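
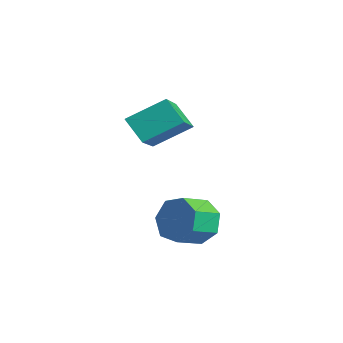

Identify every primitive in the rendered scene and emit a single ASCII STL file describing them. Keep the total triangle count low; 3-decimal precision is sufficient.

solid 
facet normal -0.319 0.878 -0.358
outer loop
vertex 1.484 -2.247 -0.981
vertex 0.906 -2.082 -0.06
vertex 1.944 -1.793 -0.278
endloop
endfacet
facet normal 0.816 0.063 -0.575
outer loop
vertex 1.484 -2.247 -0.981
vertex 1.944 -1.793 -0.278
vertex 1.913 -3.423 -0.501
endloop
endfacet
facet normal 0.816 0.063 -0.575
outer loop
vertex 1.913 -3.423 -0.501
vertex 1.944 -1.793 -0.278
vertex 2.373 -2.969 0.201
endloop
endfacet
facet normal 0.320 -0.877 0.358
outer loop
vertex 1.913 -3.423 -0.501
vertex 2.373 -2.969 0.201
vertex 1.334 -3.258 0.42
endloop
endfacet
facet normal -0.319 0.877 -0.358
outer loop
vertex 1.944 -1.793 -0.278
vertex 0.906 -2.082 -0.06
vertex 1.622 -1.557 0.588
endloop
endfacet
facet normal 0.885 0.411 0.217
outer loop
vertex 1.944 -1.793 -0.278
vertex 1.622 -1.557 0.588
vertex 2.373 -2.969 0.201
endloop
endfacet
facet normal 0.885 0.412 0.216
outer loop
vertex 2.373 -2.969 0.201
vertex 1.622 -1.557 0.588
vertex 2.051 -2.732 1.068
endloop
endfacet
facet normal 0.320 -0.877 0.358
outer loop
vertex 2.373 -2.969 0.201
vertex 2.051 -2.732 1.068
vertex 1.334 -3.258 0.42
endloop
endfacet
facet normal -0.320 0.877 -0.358
outer loop
vertex 1.622 -1.557 0.588
vertex 0.906 -2.082 -0.06
vertex 0.761 -1.716 0.967
endloop
endfacet
facet normal 0.289 0.451 0.845
outer loop
vertex 1.622 -1.557 0.588
vertex 0.761 -1.716 0.967
vertex 2.051 -2.732 1.068
endloop
endfacet
facet normal 0.288 0.450 0.845
outer loop
vertex 2.051 -2.732 1.068
vertex 0.761 -1.716 0.967
vertex 1.189 -2.891 1.447
endloop
endfacet
facet normal 0.319 -0.877 0.359
outer loop
vertex 2.051 -2.732 1.068
vertex 1.189 -2.891 1.447
vertex 1.334 -3.258 0.42
endloop
endfacet
facet normal -0.319 0.878 -0.358
outer loop
vertex 0.761 -1.716 0.967
vertex 0.906 -2.082 -0.06
vertex 0.008 -2.151 0.572
endloop
endfacet
facet normal -0.526 0.150 0.837
outer loop
vertex 0.761 -1.716 0.967
vertex 0.008 -2.151 0.572
vertex 1.189 -2.891 1.447
endloop
endfacet
facet normal -0.526 0.150 0.837
outer loop
vertex 1.189 -2.891 1.447
vertex 0.008 -2.151 0.572
vertex 0.437 -3.327 1.052
endloop
endfacet
facet normal 0.320 -0.877 0.359
outer loop
vertex 1.189 -2.891 1.447
vertex 0.437 -3.327 1.052
vertex 1.334 -3.258 0.42
endloop
endfacet
facet normal -0.320 0.877 -0.358
outer loop
vertex 0.008 -2.151 0.572
vertex 0.906 -2.082 -0.06
vertex -0.068 -2.534 -0.298
endloop
endfacet
facet normal -0.944 -0.263 0.198
outer loop
vertex 0.008 -2.151 0.572
vertex -0.068 -2.534 -0.298
vertex 0.437 -3.327 1.052
endloop
endfacet
facet normal -0.944 -0.263 0.199
outer loop
vertex 0.437 -3.327 1.052
vertex -0.068 -2.534 -0.298
vertex 0.36 -3.71 0.181
endloop
endfacet
facet normal 0.319 -0.878 0.358
outer loop
vertex 0.437 -3.327 1.052
vertex 0.36 -3.71 0.181
vertex 1.334 -3.258 0.42
endloop
endfacet
facet normal -0.320 0.877 -0.358
outer loop
vertex -0.068 -2.534 -0.298
vertex 0.906 -2.082 -0.06
vertex 0.589 -2.577 -0.99
endloop
endfacet
facet normal -0.652 -0.477 -0.589
outer loop
vertex -0.068 -2.534 -0.298
vertex 0.589 -2.577 -0.99
vertex 0.36 -3.71 0.181
endloop
endfacet
facet normal -0.651 -0.478 -0.590
outer loop
vertex 0.36 -3.71 0.181
vertex 0.589 -2.577 -0.99
vertex 1.017 -3.753 -0.51
endloop
endfacet
facet normal 0.319 -0.877 0.358
outer loop
vertex 0.36 -3.71 0.181
vertex 1.017 -3.753 -0.51
vertex 1.334 -3.258 0.42
endloop
endfacet
facet normal -0.320 0.877 -0.358
outer loop
vertex 0.589 -2.577 -0.99
vertex 0.906 -2.082 -0.06
vertex 1.484 -2.247 -0.981
endloop
endfacet
facet normal 0.132 -0.333 -0.934
outer loop
vertex 0.589 -2.577 -0.99
vertex 1.484 -2.247 -0.981
vertex 1.017 -3.753 -0.51
endloop
endfacet
facet normal 0.132 -0.333 -0.934
outer loop
vertex 1.017 -3.753 -0.51
vertex 1.484 -2.247 -0.981
vertex 1.913 -3.423 -0.501
endloop
endfacet
facet normal 0.320 -0.877 0.358
outer loop
vertex 1.017 -3.753 -0.51
vertex 1.913 -3.423 -0.501
vertex 1.334 -3.258 0.42
endloop
endfacet
facet normal -0.752 0.486 -0.445
outer loop
vertex -4.152 -2.874 3.481
vertex -3.731 -1.29 4.501
vertex -3.281 -2.453 2.469
endloop
endfacet
facet normal -0.218 -0.820 -0.529
outer loop
vertex -1.709 -3.47 3.399
vertex -4.152 -2.874 3.481
vertex -3.281 -2.453 2.469
endloop
endfacet
facet normal -0.752 0.487 -0.445
outer loop
vertex -3.281 -2.453 2.469
vertex -3.731 -1.29 4.501
vertex -2.86 -0.87 3.489
endloop
endfacet
facet normal 0.622 0.300 -0.723
outer loop
vertex -2.86 -0.87 3.489
vertex -1.709 -3.47 3.399
vertex -3.281 -2.453 2.469
endloop
endfacet
facet normal -0.622 -0.300 0.723
outer loop
vertex -4.152 -2.874 3.481
vertex -2.159 -2.307 5.431
vertex -3.731 -1.29 4.501
endloop
endfacet
facet normal -0.218 -0.821 -0.528
outer loop
vertex -2.58 -3.89 4.411
vertex -4.152 -2.874 3.481
vertex -1.709 -3.47 3.399
endloop
endfacet
facet normal -0.622 -0.300 0.723
outer loop
vertex -2.58 -3.89 4.411
vertex -2.159 -2.307 5.431
vertex -4.152 -2.874 3.481
endloop
endfacet
facet normal 0.218 0.820 0.528
outer loop
vertex -3.731 -1.29 4.501
vertex -2.159 -2.307 5.431
vertex -2.86 -0.87 3.489
endloop
endfacet
facet normal 0.622 0.300 -0.723
outer loop
vertex -1.288 -1.886 4.419
vertex -1.709 -3.47 3.399
vertex -2.86 -0.87 3.489
endloop
endfacet
facet normal 0.218 0.821 0.529
outer loop
vertex -2.86 -0.87 3.489
vertex -2.159 -2.307 5.431
vertex -1.288 -1.886 4.419
endloop
endfacet
facet normal 0.752 -0.486 0.445
outer loop
vertex -1.288 -1.886 4.419
vertex -2.58 -3.89 4.411
vertex -1.709 -3.47 3.399
endloop
endfacet
facet normal 0.752 -0.487 0.445
outer loop
vertex -2.159 -2.307 5.431
vertex -2.58 -3.89 4.411
vertex -1.288 -1.886 4.419
endloop
endfacet

endsolid


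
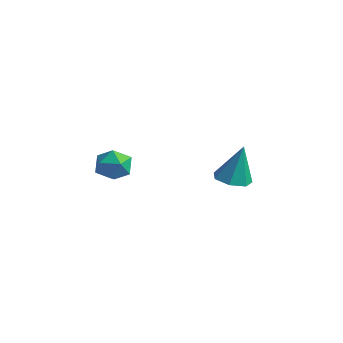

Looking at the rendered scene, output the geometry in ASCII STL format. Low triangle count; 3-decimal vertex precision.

solid 
facet normal -0.131 -0.206 -0.970
outer loop
vertex -1.021 3.056 0.292
vertex -1.466 3.632 0.23
vertex -0.742 3.604 0.138
endloop
endfacet
facet normal 0.873 -0.348 0.343
outer loop
vertex -1.021 3.056 0.292
vertex -0.742 3.604 0.138
vertex -1.254 3.968 1.81
endloop
endfacet
facet normal -0.131 -0.206 -0.970
outer loop
vertex -0.742 3.604 0.138
vertex -1.466 3.632 0.23
vertex -1.008 4.173 0.053
endloop
endfacet
facet normal 0.882 0.438 0.175
outer loop
vertex -0.742 3.604 0.138
vertex -1.008 4.173 0.053
vertex -1.254 3.968 1.81
endloop
endfacet
facet normal -0.131 -0.207 -0.970
outer loop
vertex -1.008 4.173 0.053
vertex -1.466 3.632 0.23
vertex -1.619 4.334 0.101
endloop
endfacet
facet normal 0.263 0.953 0.148
outer loop
vertex -1.008 4.173 0.053
vertex -1.619 4.334 0.101
vertex -1.254 3.968 1.81
endloop
endfacet
facet normal -0.129 -0.206 -0.970
outer loop
vertex -1.619 4.334 0.101
vertex -1.466 3.632 0.23
vertex -2.114 3.967 0.245
endloop
endfacet
facet normal -0.517 0.808 0.283
outer loop
vertex -1.619 4.334 0.101
vertex -2.114 3.967 0.245
vertex -1.254 3.968 1.81
endloop
endfacet
facet normal -0.129 -0.207 -0.970
outer loop
vertex -2.114 3.967 0.245
vertex -1.466 3.632 0.23
vertex -2.122 3.348 0.378
endloop
endfacet
facet normal -0.871 0.114 0.478
outer loop
vertex -2.114 3.967 0.245
vertex -2.122 3.348 0.378
vertex -1.254 3.968 1.81
endloop
endfacet
facet normal -0.130 -0.206 -0.970
outer loop
vertex -2.122 3.348 0.378
vertex -1.466 3.632 0.23
vertex -1.635 2.942 0.399
endloop
endfacet
facet normal -0.533 -0.609 0.587
outer loop
vertex -2.122 3.348 0.378
vertex -1.635 2.942 0.399
vertex -1.254 3.968 1.81
endloop
endfacet
facet normal -0.131 -0.205 -0.970
outer loop
vertex -1.635 2.942 0.399
vertex -1.466 3.632 0.23
vertex -1.021 3.056 0.292
endloop
endfacet
facet normal 0.243 -0.815 0.527
outer loop
vertex -1.635 2.942 0.399
vertex -1.021 3.056 0.292
vertex -1.254 3.968 1.81
endloop
endfacet
facet normal -0.599 0.779 -0.184
outer loop
vertex -2.665 -0.209 1.706
vertex -3.247 -0.66 1.691
vertex -3.038 -0.35 2.325
endloop
endfacet
facet normal -0.034 0.979 0.203
outer loop
vertex -2.665 -0.209 1.706
vertex -3.038 -0.35 2.325
vertex -2.302 -0.327 2.336
endloop
endfacet
facet normal 0.556 0.814 -0.168
outer loop
vertex -2.665 -0.209 1.706
vertex -2.302 -0.327 2.336
vertex -2.057 -0.624 1.708
endloop
endfacet
facet normal 0.353 0.514 -0.782
outer loop
vertex -2.665 -0.209 1.706
vertex -2.057 -0.624 1.708
vertex -2.64 -0.829 1.31
endloop
endfacet
facet normal -0.361 0.492 -0.793
outer loop
vertex -2.665 -0.209 1.706
vertex -2.64 -0.829 1.31
vertex -3.247 -0.66 1.691
endloop
endfacet
facet normal -0.031 0.594 0.804
outer loop
vertex -2.302 -0.327 2.336
vertex -3.038 -0.35 2.325
vertex -2.66 -0.851 2.71
endloop
endfacet
facet normal -0.946 0.271 0.179
outer loop
vertex -3.038 -0.35 2.325
vertex -3.247 -0.66 1.691
vertex -3.243 -1.056 2.312
endloop
endfacet
facet normal -0.560 -0.193 -0.806
outer loop
vertex -3.247 -0.66 1.691
vertex -2.64 -0.829 1.31
vertex -2.998 -1.353 1.684
endloop
endfacet
facet normal 0.594 -0.158 -0.789
outer loop
vertex -2.64 -0.829 1.31
vertex -2.057 -0.624 1.708
vertex -2.262 -1.33 1.695
endloop
endfacet
facet normal 0.922 0.329 0.204
outer loop
vertex -2.057 -0.624 1.708
vertex -2.302 -0.327 2.336
vertex -2.053 -1.02 2.329
endloop
endfacet
facet normal -0.353 -0.514 0.782
outer loop
vertex -2.635 -1.471 2.314
vertex -2.66 -0.851 2.71
vertex -3.243 -1.056 2.312
endloop
endfacet
facet normal -0.556 -0.814 0.168
outer loop
vertex -2.635 -1.471 2.314
vertex -3.243 -1.056 2.312
vertex -2.998 -1.353 1.684
endloop
endfacet
facet normal 0.034 -0.979 -0.203
outer loop
vertex -2.635 -1.471 2.314
vertex -2.998 -1.353 1.684
vertex -2.262 -1.33 1.695
endloop
endfacet
facet normal 0.599 -0.779 0.184
outer loop
vertex -2.635 -1.471 2.314
vertex -2.262 -1.33 1.695
vertex -2.053 -1.02 2.329
endloop
endfacet
facet normal 0.361 -0.492 0.793
outer loop
vertex -2.635 -1.471 2.314
vertex -2.053 -1.02 2.329
vertex -2.66 -0.851 2.71
endloop
endfacet
facet normal -0.594 0.158 0.789
outer loop
vertex -3.243 -1.056 2.312
vertex -2.66 -0.851 2.71
vertex -3.038 -0.35 2.325
endloop
endfacet
facet normal -0.922 -0.329 -0.204
outer loop
vertex -2.998 -1.353 1.684
vertex -3.243 -1.056 2.312
vertex -3.247 -0.66 1.691
endloop
endfacet
facet normal 0.031 -0.594 -0.804
outer loop
vertex -2.262 -1.33 1.695
vertex -2.998 -1.353 1.684
vertex -2.64 -0.829 1.31
endloop
endfacet
facet normal 0.946 -0.271 -0.179
outer loop
vertex -2.053 -1.02 2.329
vertex -2.262 -1.33 1.695
vertex -2.057 -0.624 1.708
endloop
endfacet
facet normal 0.560 0.193 0.806
outer loop
vertex -2.66 -0.851 2.71
vertex -2.053 -1.02 2.329
vertex -2.302 -0.327 2.336
endloop
endfacet

endsolid


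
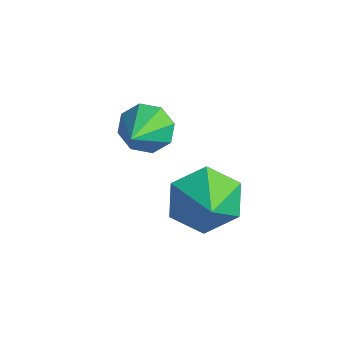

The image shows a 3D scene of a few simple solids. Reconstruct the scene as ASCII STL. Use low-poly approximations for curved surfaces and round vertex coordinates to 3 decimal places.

solid 
facet normal -0.769 0.393 -0.505
outer loop
vertex 1.495 1.595 -4.649
vertex 1.076 1.932 -3.748
vertex 1.74 2.547 -4.28
endloop
endfacet
facet normal 0.941 -0.119 -0.317
outer loop
vertex 1.495 1.595 -4.649
vertex 1.74 2.547 -4.28
vertex 1.984 1.468 -3.152
endloop
endfacet
facet normal -0.769 0.393 -0.505
outer loop
vertex 1.74 2.547 -4.28
vertex 1.076 1.932 -3.748
vertex 1.321 2.884 -3.379
endloop
endfacet
facet normal 0.865 0.443 0.237
outer loop
vertex 1.74 2.547 -4.28
vertex 1.321 2.884 -3.379
vertex 1.984 1.468 -3.152
endloop
endfacet
facet normal -0.769 0.393 -0.504
outer loop
vertex 1.321 2.884 -3.379
vertex 1.076 1.932 -3.748
vertex 0.657 2.269 -2.846
endloop
endfacet
facet normal 0.393 0.322 0.861
outer loop
vertex 1.321 2.884 -3.379
vertex 0.657 2.269 -2.846
vertex 1.984 1.468 -3.152
endloop
endfacet
facet normal -0.769 0.393 -0.504
outer loop
vertex 0.657 2.269 -2.846
vertex 1.076 1.932 -3.748
vertex 0.413 1.317 -3.215
endloop
endfacet
facet normal -0.003 -0.361 0.933
outer loop
vertex 0.657 2.269 -2.846
vertex 0.413 1.317 -3.215
vertex 1.984 1.468 -3.152
endloop
endfacet
facet normal -0.769 0.393 -0.504
outer loop
vertex 0.413 1.317 -3.215
vertex 1.076 1.932 -3.748
vertex 0.831 0.98 -4.116
endloop
endfacet
facet normal 0.073 -0.922 0.379
outer loop
vertex 0.413 1.317 -3.215
vertex 0.831 0.98 -4.116
vertex 1.984 1.468 -3.152
endloop
endfacet
facet normal -0.769 0.393 -0.504
outer loop
vertex 0.831 0.98 -4.116
vertex 1.076 1.932 -3.748
vertex 1.495 1.595 -4.649
endloop
endfacet
facet normal 0.545 -0.802 -0.246
outer loop
vertex 0.831 0.98 -4.116
vertex 1.495 1.595 -4.649
vertex 1.984 1.468 -3.152
endloop
endfacet
facet normal -0.534 0.652 -0.538
outer loop
vertex -1.035 2.333 -3.302
vertex -1.712 1.998 -3.036
vertex -1.239 2.592 -2.786
endloop
endfacet
facet normal 0.929 0.301 0.216
outer loop
vertex -1.035 2.333 -3.302
vertex -1.239 2.592 -2.786
vertex -0.848 0.942 -2.164
endloop
endfacet
facet normal -0.534 0.652 -0.539
outer loop
vertex -1.239 2.592 -2.786
vertex -1.712 1.998 -3.036
vertex -1.719 2.504 -2.417
endloop
endfacet
facet normal 0.509 0.407 0.759
outer loop
vertex -1.239 2.592 -2.786
vertex -1.719 2.504 -2.417
vertex -0.848 0.942 -2.164
endloop
endfacet
facet normal -0.532 0.653 -0.539
outer loop
vertex -1.719 2.504 -2.417
vertex -1.712 1.998 -3.036
vertex -2.196 2.12 -2.411
endloop
endfacet
facet normal -0.081 0.115 0.990
outer loop
vertex -1.719 2.504 -2.417
vertex -2.196 2.12 -2.411
vertex -0.848 0.942 -2.164
endloop
endfacet
facet normal -0.533 0.652 -0.540
outer loop
vertex -2.196 2.12 -2.411
vertex -1.712 1.998 -3.036
vertex -2.389 1.664 -2.771
endloop
endfacet
facet normal -0.492 -0.401 0.772
outer loop
vertex -2.196 2.12 -2.411
vertex -2.389 1.664 -2.771
vertex -0.848 0.942 -2.164
endloop
endfacet
facet normal -0.533 0.652 -0.539
outer loop
vertex -2.389 1.664 -2.771
vertex -1.712 1.998 -3.036
vertex -2.185 1.404 -3.287
endloop
endfacet
facet normal -0.486 -0.842 0.232
outer loop
vertex -2.389 1.664 -2.771
vertex -2.185 1.404 -3.287
vertex -0.848 0.942 -2.164
endloop
endfacet
facet normal -0.533 0.652 -0.538
outer loop
vertex -2.185 1.404 -3.287
vertex -1.712 1.998 -3.036
vertex -1.705 1.492 -3.656
endloop
endfacet
facet normal -0.066 -0.948 -0.312
outer loop
vertex -2.185 1.404 -3.287
vertex -1.705 1.492 -3.656
vertex -0.848 0.942 -2.164
endloop
endfacet
facet normal -0.534 0.652 -0.538
outer loop
vertex -1.705 1.492 -3.656
vertex -1.712 1.998 -3.036
vertex -1.229 1.877 -3.662
endloop
endfacet
facet normal 0.524 -0.656 -0.543
outer loop
vertex -1.705 1.492 -3.656
vertex -1.229 1.877 -3.662
vertex -0.848 0.942 -2.164
endloop
endfacet
facet normal -0.534 0.652 -0.538
outer loop
vertex -1.229 1.877 -3.662
vertex -1.712 1.998 -3.036
vertex -1.035 2.333 -3.302
endloop
endfacet
facet normal 0.935 -0.141 -0.326
outer loop
vertex -1.229 1.877 -3.662
vertex -1.035 2.333 -3.302
vertex -0.848 0.942 -2.164
endloop
endfacet

endsolid


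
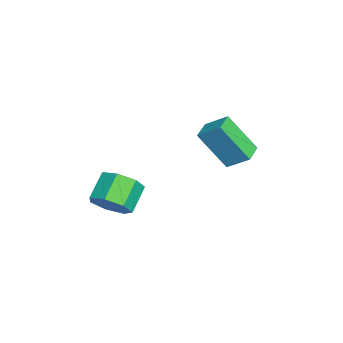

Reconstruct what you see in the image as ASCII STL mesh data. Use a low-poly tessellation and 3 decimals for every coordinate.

solid 
facet normal 0.729 -0.345 -0.591
outer loop
vertex 2.501 -3.22 0.771
vertex 1.929 -3.737 0.367
vertex 2.155 -2.921 0.17
endloop
endfacet
facet normal 0.508 0.851 0.131
outer loop
vertex 2.501 -3.22 0.771
vertex 2.155 -2.921 0.17
vertex 1.583 -2.786 1.516
endloop
endfacet
facet normal 0.509 0.850 0.131
outer loop
vertex 1.583 -2.786 1.516
vertex 2.155 -2.921 0.17
vertex 1.237 -2.486 0.915
endloop
endfacet
facet normal -0.729 0.345 0.592
outer loop
vertex 1.583 -2.786 1.516
vertex 1.237 -2.486 0.915
vertex 1.011 -3.303 1.113
endloop
endfacet
facet normal 0.729 -0.345 -0.592
outer loop
vertex 2.155 -2.921 0.17
vertex 1.929 -3.737 0.367
vertex 1.639 -3.236 -0.282
endloop
endfacet
facet normal -0.040 0.841 -0.540
outer loop
vertex 2.155 -2.921 0.17
vertex 1.639 -3.236 -0.282
vertex 1.237 -2.486 0.915
endloop
endfacet
facet normal -0.040 0.841 -0.540
outer loop
vertex 1.237 -2.486 0.915
vertex 1.639 -3.236 -0.282
vertex 0.721 -2.801 0.463
endloop
endfacet
facet normal -0.729 0.345 0.592
outer loop
vertex 1.237 -2.486 0.915
vertex 0.721 -2.801 0.463
vertex 1.011 -3.303 1.113
endloop
endfacet
facet normal 0.729 -0.344 -0.591
outer loop
vertex 1.639 -3.236 -0.282
vertex 1.929 -3.737 0.367
vertex 1.342 -3.929 -0.245
endloop
endfacet
facet normal -0.560 0.197 -0.805
outer loop
vertex 1.639 -3.236 -0.282
vertex 1.342 -3.929 -0.245
vertex 0.721 -2.801 0.463
endloop
endfacet
facet normal -0.559 0.197 -0.805
outer loop
vertex 0.721 -2.801 0.463
vertex 1.342 -3.929 -0.245
vertex 0.423 -3.494 0.5
endloop
endfacet
facet normal -0.729 0.345 0.592
outer loop
vertex 0.721 -2.801 0.463
vertex 0.423 -3.494 0.5
vertex 1.011 -3.303 1.113
endloop
endfacet
facet normal 0.729 -0.345 -0.591
outer loop
vertex 1.342 -3.929 -0.245
vertex 1.929 -3.737 0.367
vertex 1.486 -4.477 0.253
endloop
endfacet
facet normal -0.657 -0.594 -0.464
outer loop
vertex 1.342 -3.929 -0.245
vertex 1.486 -4.477 0.253
vertex 0.423 -3.494 0.5
endloop
endfacet
facet normal -0.657 -0.594 -0.464
outer loop
vertex 0.423 -3.494 0.5
vertex 1.486 -4.477 0.253
vertex 0.568 -4.043 0.998
endloop
endfacet
facet normal -0.729 0.344 0.592
outer loop
vertex 0.423 -3.494 0.5
vertex 0.568 -4.043 0.998
vertex 1.011 -3.303 1.113
endloop
endfacet
facet normal 0.729 -0.345 -0.592
outer loop
vertex 1.486 -4.477 0.253
vertex 1.929 -3.737 0.367
vertex 1.964 -4.469 0.837
endloop
endfacet
facet normal -0.260 -0.939 0.226
outer loop
vertex 1.486 -4.477 0.253
vertex 1.964 -4.469 0.837
vertex 0.568 -4.043 0.998
endloop
endfacet
facet normal -0.260 -0.938 0.227
outer loop
vertex 0.568 -4.043 0.998
vertex 1.964 -4.469 0.837
vertex 1.046 -4.034 1.582
endloop
endfacet
facet normal -0.729 0.345 0.591
outer loop
vertex 0.568 -4.043 0.998
vertex 1.046 -4.034 1.582
vertex 1.011 -3.303 1.113
endloop
endfacet
facet normal 0.729 -0.345 -0.591
outer loop
vertex 1.964 -4.469 0.837
vertex 1.929 -3.737 0.367
vertex 2.416 -3.909 1.068
endloop
endfacet
facet normal 0.333 -0.576 0.746
outer loop
vertex 1.964 -4.469 0.837
vertex 2.416 -3.909 1.068
vertex 1.046 -4.034 1.582
endloop
endfacet
facet normal 0.333 -0.577 0.746
outer loop
vertex 1.046 -4.034 1.582
vertex 2.416 -3.909 1.068
vertex 1.498 -3.475 1.813
endloop
endfacet
facet normal -0.729 0.345 0.592
outer loop
vertex 1.046 -4.034 1.582
vertex 1.498 -3.475 1.813
vertex 1.011 -3.303 1.113
endloop
endfacet
facet normal 0.729 -0.345 -0.591
outer loop
vertex 2.416 -3.909 1.068
vertex 1.929 -3.737 0.367
vertex 2.501 -3.22 0.771
endloop
endfacet
facet normal 0.675 0.220 0.704
outer loop
vertex 2.416 -3.909 1.068
vertex 2.501 -3.22 0.771
vertex 1.498 -3.475 1.813
endloop
endfacet
facet normal 0.675 0.220 0.704
outer loop
vertex 1.498 -3.475 1.813
vertex 2.501 -3.22 0.771
vertex 1.583 -2.786 1.516
endloop
endfacet
facet normal -0.729 0.345 0.592
outer loop
vertex 1.498 -3.475 1.813
vertex 1.583 -2.786 1.516
vertex 1.011 -3.303 1.113
endloop
endfacet
facet normal -0.939 0.337 0.065
outer loop
vertex -3.304 -0.223 1.382
vertex -2.946 0.644 2.064
vertex -3.007 0.916 -0.222
endloop
endfacet
facet normal -0.309 -0.748 -0.588
outer loop
vertex -2.114 0.596 -0.284
vertex -3.304 -0.223 1.382
vertex -3.007 0.916 -0.222
endloop
endfacet
facet normal -0.939 0.337 0.065
outer loop
vertex -3.007 0.916 -0.222
vertex -2.946 0.644 2.064
vertex -2.649 1.783 0.46
endloop
endfacet
facet normal 0.149 0.573 -0.806
outer loop
vertex -2.649 1.783 0.46
vertex -2.114 0.596 -0.284
vertex -3.007 0.916 -0.222
endloop
endfacet
facet normal -0.149 -0.573 0.806
outer loop
vertex -3.304 -0.223 1.382
vertex -2.053 0.324 2.002
vertex -2.946 0.644 2.064
endloop
endfacet
facet normal -0.309 -0.748 -0.588
outer loop
vertex -2.411 -0.543 1.32
vertex -3.304 -0.223 1.382
vertex -2.114 0.596 -0.284
endloop
endfacet
facet normal -0.149 -0.573 0.806
outer loop
vertex -2.411 -0.543 1.32
vertex -2.053 0.324 2.002
vertex -3.304 -0.223 1.382
endloop
endfacet
facet normal 0.309 0.748 0.588
outer loop
vertex -2.946 0.644 2.064
vertex -2.053 0.324 2.002
vertex -2.649 1.783 0.46
endloop
endfacet
facet normal 0.149 0.573 -0.806
outer loop
vertex -1.756 1.463 0.398
vertex -2.114 0.596 -0.284
vertex -2.649 1.783 0.46
endloop
endfacet
facet normal 0.309 0.748 0.588
outer loop
vertex -2.649 1.783 0.46
vertex -2.053 0.324 2.002
vertex -1.756 1.463 0.398
endloop
endfacet
facet normal 0.939 -0.337 -0.065
outer loop
vertex -1.756 1.463 0.398
vertex -2.411 -0.543 1.32
vertex -2.114 0.596 -0.284
endloop
endfacet
facet normal 0.939 -0.337 -0.065
outer loop
vertex -2.053 0.324 2.002
vertex -2.411 -0.543 1.32
vertex -1.756 1.463 0.398
endloop
endfacet

endsolid


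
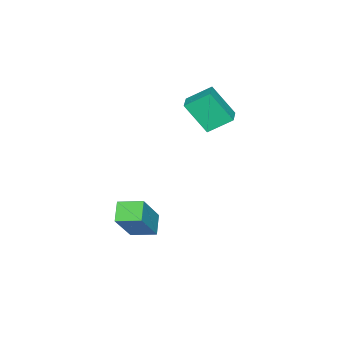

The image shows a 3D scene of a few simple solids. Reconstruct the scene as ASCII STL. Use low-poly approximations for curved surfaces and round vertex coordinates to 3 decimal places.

solid 
facet normal -0.563 -0.002 -0.826
outer loop
vertex 1.65 -0.232 -2.473
vertex 1.293 0.845 -2.232
vertex 2.44 0.151 -3.012
endloop
endfacet
facet normal 0.308 -0.928 -0.208
outer loop
vertex 3.627 0.155 -1.268
vertex 1.65 -0.232 -2.473
vertex 2.44 0.151 -3.012
endloop
endfacet
facet normal -0.563 -0.002 -0.826
outer loop
vertex 2.44 0.151 -3.012
vertex 1.293 0.845 -2.232
vertex 2.083 1.228 -2.771
endloop
endfacet
facet normal 0.767 0.371 -0.523
outer loop
vertex 2.083 1.228 -2.771
vertex 3.627 0.155 -1.268
vertex 2.44 0.151 -3.012
endloop
endfacet
facet normal -0.767 -0.371 0.523
outer loop
vertex 1.65 -0.232 -2.473
vertex 2.48 0.849 -0.488
vertex 1.293 0.845 -2.232
endloop
endfacet
facet normal 0.308 -0.928 -0.208
outer loop
vertex 2.837 -0.228 -0.729
vertex 1.65 -0.232 -2.473
vertex 3.627 0.155 -1.268
endloop
endfacet
facet normal -0.767 -0.371 0.523
outer loop
vertex 2.837 -0.228 -0.729
vertex 2.48 0.849 -0.488
vertex 1.65 -0.232 -2.473
endloop
endfacet
facet normal -0.308 0.928 0.208
outer loop
vertex 1.293 0.845 -2.232
vertex 2.48 0.849 -0.488
vertex 2.083 1.228 -2.771
endloop
endfacet
facet normal 0.767 0.371 -0.523
outer loop
vertex 3.27 1.232 -1.027
vertex 3.627 0.155 -1.268
vertex 2.083 1.228 -2.771
endloop
endfacet
facet normal -0.308 0.928 0.208
outer loop
vertex 2.083 1.228 -2.771
vertex 2.48 0.849 -0.488
vertex 3.27 1.232 -1.027
endloop
endfacet
facet normal 0.563 0.002 0.826
outer loop
vertex 3.27 1.232 -1.027
vertex 2.837 -0.228 -0.729
vertex 3.627 0.155 -1.268
endloop
endfacet
facet normal 0.563 0.002 0.826
outer loop
vertex 2.48 0.849 -0.488
vertex 2.837 -0.228 -0.729
vertex 3.27 1.232 -1.027
endloop
endfacet
facet normal -0.896 -0.410 -0.174
outer loop
vertex -3.228 0.774 3.18
vertex -3.426 1.819 1.74
vertex -2.642 -0.179 2.407
endloop
endfacet
facet normal 0.111 -0.584 0.804
outer loop
vertex -1.854 0.181 2.56
vertex -3.228 0.774 3.18
vertex -2.642 -0.179 2.407
endloop
endfacet
facet normal -0.896 -0.409 -0.174
outer loop
vertex -2.642 -0.179 2.407
vertex -3.426 1.819 1.74
vertex -2.84 0.865 0.967
endloop
endfacet
facet normal 0.431 -0.701 -0.568
outer loop
vertex -2.84 0.865 0.967
vertex -1.854 0.181 2.56
vertex -2.642 -0.179 2.407
endloop
endfacet
facet normal -0.431 0.701 0.568
outer loop
vertex -3.228 0.774 3.18
vertex -2.638 2.179 1.893
vertex -3.426 1.819 1.74
endloop
endfacet
facet normal 0.111 -0.584 0.804
outer loop
vertex -2.44 1.135 3.333
vertex -3.228 0.774 3.18
vertex -1.854 0.181 2.56
endloop
endfacet
facet normal -0.431 0.701 0.568
outer loop
vertex -2.44 1.135 3.333
vertex -2.638 2.179 1.893
vertex -3.228 0.774 3.18
endloop
endfacet
facet normal -0.111 0.584 -0.804
outer loop
vertex -3.426 1.819 1.74
vertex -2.638 2.179 1.893
vertex -2.84 0.865 0.967
endloop
endfacet
facet normal 0.431 -0.701 -0.568
outer loop
vertex -2.052 1.226 1.12
vertex -1.854 0.181 2.56
vertex -2.84 0.865 0.967
endloop
endfacet
facet normal -0.111 0.584 -0.804
outer loop
vertex -2.84 0.865 0.967
vertex -2.638 2.179 1.893
vertex -2.052 1.226 1.12
endloop
endfacet
facet normal 0.896 0.409 0.174
outer loop
vertex -2.052 1.226 1.12
vertex -2.44 1.135 3.333
vertex -1.854 0.181 2.56
endloop
endfacet
facet normal 0.896 0.410 0.174
outer loop
vertex -2.638 2.179 1.893
vertex -2.44 1.135 3.333
vertex -2.052 1.226 1.12
endloop
endfacet

endsolid


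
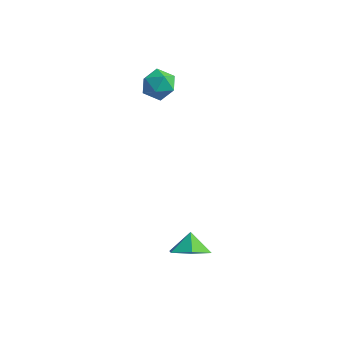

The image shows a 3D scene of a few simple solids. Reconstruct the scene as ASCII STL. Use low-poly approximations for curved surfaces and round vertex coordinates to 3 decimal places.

solid 
facet normal 0.295 -0.660 -0.691
outer loop
vertex 1.482 -3.034 -3.255
vertex 1.098 -2.383 -4.04
vertex 2.128 -2.278 -3.701
endloop
endfacet
facet normal 0.367 0.219 0.904
outer loop
vertex 1.482 -3.034 -3.255
vertex 2.128 -2.278 -3.701
vertex 0.782 -1.677 -3.3
endloop
endfacet
facet normal 0.295 -0.659 -0.691
outer loop
vertex 2.128 -2.278 -3.701
vertex 1.098 -2.383 -4.04
vertex 1.743 -1.627 -4.486
endloop
endfacet
facet normal 0.471 0.779 0.415
outer loop
vertex 2.128 -2.278 -3.701
vertex 1.743 -1.627 -4.486
vertex 0.782 -1.677 -3.3
endloop
endfacet
facet normal 0.295 -0.659 -0.691
outer loop
vertex 1.743 -1.627 -4.486
vertex 1.098 -2.383 -4.04
vertex 0.713 -1.732 -4.825
endloop
endfacet
facet normal -0.091 0.995 -0.032
outer loop
vertex 1.743 -1.627 -4.486
vertex 0.713 -1.732 -4.825
vertex 0.782 -1.677 -3.3
endloop
endfacet
facet normal 0.295 -0.660 -0.691
outer loop
vertex 0.713 -1.732 -4.825
vertex 1.098 -2.383 -4.04
vertex 0.067 -2.488 -4.379
endloop
endfacet
facet normal -0.757 0.653 0.011
outer loop
vertex 0.713 -1.732 -4.825
vertex 0.067 -2.488 -4.379
vertex 0.782 -1.677 -3.3
endloop
endfacet
facet normal 0.295 -0.660 -0.691
outer loop
vertex 0.067 -2.488 -4.379
vertex 1.098 -2.383 -4.04
vertex 0.452 -3.139 -3.594
endloop
endfacet
facet normal -0.861 0.094 0.500
outer loop
vertex 0.067 -2.488 -4.379
vertex 0.452 -3.139 -3.594
vertex 0.782 -1.677 -3.3
endloop
endfacet
facet normal 0.295 -0.660 -0.691
outer loop
vertex 0.452 -3.139 -3.594
vertex 1.098 -2.383 -4.04
vertex 1.482 -3.034 -3.255
endloop
endfacet
facet normal -0.299 -0.123 0.946
outer loop
vertex 0.452 -3.139 -3.594
vertex 1.482 -3.034 -3.255
vertex 0.782 -1.677 -3.3
endloop
endfacet
facet normal -0.263 0.054 0.963
outer loop
vertex -3.436 3.583 2.884
vertex -3.617 2.654 2.887
vertex -2.751 2.968 3.106
endloop
endfacet
facet normal 0.229 0.546 0.806
outer loop
vertex -3.436 3.583 2.884
vertex -2.751 2.968 3.106
vertex -2.56 3.71 2.549
endloop
endfacet
facet normal -0.030 0.958 0.284
outer loop
vertex -3.436 3.583 2.884
vertex -2.56 3.71 2.549
vertex -3.308 3.853 1.987
endloop
endfacet
facet normal -0.682 0.721 0.120
outer loop
vertex -3.436 3.583 2.884
vertex -3.308 3.853 1.987
vertex -3.961 3.201 2.195
endloop
endfacet
facet normal -0.826 0.163 0.539
outer loop
vertex -3.436 3.583 2.884
vertex -3.961 3.201 2.195
vertex -3.617 2.654 2.887
endloop
endfacet
facet normal 0.806 0.209 0.554
outer loop
vertex -2.56 3.71 2.549
vertex -2.751 2.968 3.106
vertex -2.199 2.859 2.345
endloop
endfacet
facet normal 0.009 -0.589 0.808
outer loop
vertex -2.751 2.968 3.106
vertex -3.617 2.654 2.887
vertex -2.852 2.207 2.553
endloop
endfacet
facet normal -0.903 -0.412 0.123
outer loop
vertex -3.617 2.654 2.887
vertex -3.961 3.201 2.195
vertex -3.6 2.35 1.991
endloop
endfacet
facet normal -0.669 0.493 -0.556
outer loop
vertex -3.961 3.201 2.195
vertex -3.308 3.853 1.987
vertex -3.409 3.092 1.434
endloop
endfacet
facet normal 0.385 0.876 -0.290
outer loop
vertex -3.308 3.853 1.987
vertex -2.56 3.71 2.549
vertex -2.543 3.406 1.653
endloop
endfacet
facet normal 0.682 -0.721 -0.120
outer loop
vertex -2.724 2.477 1.656
vertex -2.199 2.859 2.345
vertex -2.852 2.207 2.553
endloop
endfacet
facet normal 0.030 -0.958 -0.284
outer loop
vertex -2.724 2.477 1.656
vertex -2.852 2.207 2.553
vertex -3.6 2.35 1.991
endloop
endfacet
facet normal -0.229 -0.546 -0.806
outer loop
vertex -2.724 2.477 1.656
vertex -3.6 2.35 1.991
vertex -3.409 3.092 1.434
endloop
endfacet
facet normal 0.263 -0.054 -0.963
outer loop
vertex -2.724 2.477 1.656
vertex -3.409 3.092 1.434
vertex -2.543 3.406 1.653
endloop
endfacet
facet normal 0.826 -0.163 -0.539
outer loop
vertex -2.724 2.477 1.656
vertex -2.543 3.406 1.653
vertex -2.199 2.859 2.345
endloop
endfacet
facet normal 0.669 -0.493 0.556
outer loop
vertex -2.852 2.207 2.553
vertex -2.199 2.859 2.345
vertex -2.751 2.968 3.106
endloop
endfacet
facet normal -0.385 -0.876 0.290
outer loop
vertex -3.6 2.35 1.991
vertex -2.852 2.207 2.553
vertex -3.617 2.654 2.887
endloop
endfacet
facet normal -0.806 -0.209 -0.554
outer loop
vertex -3.409 3.092 1.434
vertex -3.6 2.35 1.991
vertex -3.961 3.201 2.195
endloop
endfacet
facet normal -0.009 0.589 -0.808
outer loop
vertex -2.543 3.406 1.653
vertex -3.409 3.092 1.434
vertex -3.308 3.853 1.987
endloop
endfacet
facet normal 0.903 0.412 -0.123
outer loop
vertex -2.199 2.859 2.345
vertex -2.543 3.406 1.653
vertex -2.56 3.71 2.549
endloop
endfacet

endsolid


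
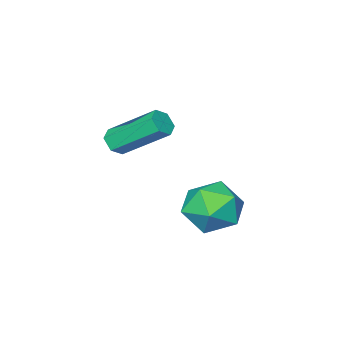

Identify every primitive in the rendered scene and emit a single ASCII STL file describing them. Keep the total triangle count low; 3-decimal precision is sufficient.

solid 
facet normal 0.123 0.969 0.216
outer loop
vertex -1.389 4.273 -3.167
vertex -1.473 4.034 -2.049
vertex -0.448 4.019 -2.563
endloop
endfacet
facet normal 0.463 0.797 -0.387
outer loop
vertex -1.389 4.273 -3.167
vertex -0.448 4.019 -2.563
vertex -0.587 3.589 -3.616
endloop
endfacet
facet normal -0.017 0.535 -0.845
outer loop
vertex -1.389 4.273 -3.167
vertex -0.587 3.589 -3.616
vertex -1.697 3.338 -3.753
endloop
endfacet
facet normal -0.655 0.544 -0.525
outer loop
vertex -1.389 4.273 -3.167
vertex -1.697 3.338 -3.753
vertex -2.244 3.614 -2.784
endloop
endfacet
facet normal -0.568 0.813 0.131
outer loop
vertex -1.389 4.273 -3.167
vertex -2.244 3.614 -2.784
vertex -1.473 4.034 -2.049
endloop
endfacet
facet normal 0.931 0.278 -0.236
outer loop
vertex -0.587 3.589 -3.616
vertex -0.448 4.019 -2.563
vertex -0.176 2.926 -2.776
endloop
endfacet
facet normal 0.379 0.557 0.739
outer loop
vertex -0.448 4.019 -2.563
vertex -1.473 4.034 -2.049
vertex -0.723 3.202 -1.807
endloop
endfacet
facet normal -0.739 0.304 0.601
outer loop
vertex -1.473 4.034 -2.049
vertex -2.244 3.614 -2.784
vertex -1.833 2.951 -1.944
endloop
endfacet
facet normal -0.879 -0.129 -0.459
outer loop
vertex -2.244 3.614 -2.784
vertex -1.697 3.338 -3.753
vertex -1.972 2.521 -2.997
endloop
endfacet
facet normal 0.154 -0.146 -0.977
outer loop
vertex -1.697 3.338 -3.753
vertex -0.587 3.589 -3.616
vertex -0.947 2.506 -3.511
endloop
endfacet
facet normal 0.655 -0.544 0.525
outer loop
vertex -1.031 2.267 -2.393
vertex -0.176 2.926 -2.776
vertex -0.723 3.202 -1.807
endloop
endfacet
facet normal 0.017 -0.535 0.845
outer loop
vertex -1.031 2.267 -2.393
vertex -0.723 3.202 -1.807
vertex -1.833 2.951 -1.944
endloop
endfacet
facet normal -0.463 -0.797 0.387
outer loop
vertex -1.031 2.267 -2.393
vertex -1.833 2.951 -1.944
vertex -1.972 2.521 -2.997
endloop
endfacet
facet normal -0.123 -0.969 -0.216
outer loop
vertex -1.031 2.267 -2.393
vertex -1.972 2.521 -2.997
vertex -0.947 2.506 -3.511
endloop
endfacet
facet normal 0.568 -0.813 -0.131
outer loop
vertex -1.031 2.267 -2.393
vertex -0.947 2.506 -3.511
vertex -0.176 2.926 -2.776
endloop
endfacet
facet normal 0.879 0.129 0.459
outer loop
vertex -0.723 3.202 -1.807
vertex -0.176 2.926 -2.776
vertex -0.448 4.019 -2.563
endloop
endfacet
facet normal -0.154 0.146 0.977
outer loop
vertex -1.833 2.951 -1.944
vertex -0.723 3.202 -1.807
vertex -1.473 4.034 -2.049
endloop
endfacet
facet normal -0.931 -0.278 0.236
outer loop
vertex -1.972 2.521 -2.997
vertex -1.833 2.951 -1.944
vertex -2.244 3.614 -2.784
endloop
endfacet
facet normal -0.379 -0.557 -0.739
outer loop
vertex -0.947 2.506 -3.511
vertex -1.972 2.521 -2.997
vertex -1.697 3.338 -3.753
endloop
endfacet
facet normal 0.739 -0.304 -0.601
outer loop
vertex -0.176 2.926 -2.776
vertex -0.947 2.506 -3.511
vertex -0.587 3.589 -3.616
endloop
endfacet
facet normal 0.392 -0.703 -0.593
outer loop
vertex 0.045 -0.841 -0.905
vertex -0.42 -0.823 -1.234
vertex 0.022 -0.481 -1.347
endloop
endfacet
facet normal 0.919 0.328 0.219
outer loop
vertex 0.045 -0.841 -0.905
vertex 0.022 -0.481 -1.347
vertex -0.795 0.664 0.364
endloop
endfacet
facet normal 0.919 0.328 0.219
outer loop
vertex -0.795 0.664 0.364
vertex 0.022 -0.481 -1.347
vertex -0.818 1.024 -0.078
endloop
endfacet
facet normal -0.392 0.703 0.593
outer loop
vertex -0.795 0.664 0.364
vertex -0.818 1.024 -0.078
vertex -1.26 0.683 0.034
endloop
endfacet
facet normal 0.392 -0.703 -0.593
outer loop
vertex 0.022 -0.481 -1.347
vertex -0.42 -0.823 -1.234
vertex -0.443 -0.463 -1.676
endloop
endfacet
facet normal 0.425 0.710 -0.561
outer loop
vertex 0.022 -0.481 -1.347
vertex -0.443 -0.463 -1.676
vertex -0.818 1.024 -0.078
endloop
endfacet
facet normal 0.425 0.710 -0.561
outer loop
vertex -0.818 1.024 -0.078
vertex -0.443 -0.463 -1.676
vertex -1.282 1.042 -0.407
endloop
endfacet
facet normal -0.393 0.704 0.592
outer loop
vertex -0.818 1.024 -0.078
vertex -1.282 1.042 -0.407
vertex -1.26 0.683 0.034
endloop
endfacet
facet normal 0.392 -0.703 -0.593
outer loop
vertex -0.443 -0.463 -1.676
vertex -0.42 -0.823 -1.234
vertex -0.885 -0.804 -1.564
endloop
endfacet
facet normal -0.493 0.383 -0.781
outer loop
vertex -0.443 -0.463 -1.676
vertex -0.885 -0.804 -1.564
vertex -1.282 1.042 -0.407
endloop
endfacet
facet normal -0.493 0.384 -0.781
outer loop
vertex -1.282 1.042 -0.407
vertex -0.885 -0.804 -1.564
vertex -1.725 0.701 -0.295
endloop
endfacet
facet normal -0.392 0.704 0.592
outer loop
vertex -1.282 1.042 -0.407
vertex -1.725 0.701 -0.295
vertex -1.26 0.683 0.034
endloop
endfacet
facet normal 0.392 -0.703 -0.593
outer loop
vertex -0.885 -0.804 -1.564
vertex -0.42 -0.823 -1.234
vertex -0.862 -1.164 -1.122
endloop
endfacet
facet normal -0.919 -0.328 -0.219
outer loop
vertex -0.885 -0.804 -1.564
vertex -0.862 -1.164 -1.122
vertex -1.725 0.701 -0.295
endloop
endfacet
facet normal -0.919 -0.328 -0.219
outer loop
vertex -1.725 0.701 -0.295
vertex -0.862 -1.164 -1.122
vertex -1.702 0.341 0.147
endloop
endfacet
facet normal -0.392 0.703 0.593
outer loop
vertex -1.725 0.701 -0.295
vertex -1.702 0.341 0.147
vertex -1.26 0.683 0.034
endloop
endfacet
facet normal 0.393 -0.704 -0.592
outer loop
vertex -0.862 -1.164 -1.122
vertex -0.42 -0.823 -1.234
vertex -0.398 -1.182 -0.793
endloop
endfacet
facet normal -0.425 -0.710 0.561
outer loop
vertex -0.862 -1.164 -1.122
vertex -0.398 -1.182 -0.793
vertex -1.702 0.341 0.147
endloop
endfacet
facet normal -0.425 -0.710 0.561
outer loop
vertex -1.702 0.341 0.147
vertex -0.398 -1.182 -0.793
vertex -1.237 0.323 0.476
endloop
endfacet
facet normal -0.392 0.703 0.593
outer loop
vertex -1.702 0.341 0.147
vertex -1.237 0.323 0.476
vertex -1.26 0.683 0.034
endloop
endfacet
facet normal 0.392 -0.704 -0.592
outer loop
vertex -0.398 -1.182 -0.793
vertex -0.42 -0.823 -1.234
vertex 0.045 -0.841 -0.905
endloop
endfacet
facet normal 0.493 -0.384 0.781
outer loop
vertex -0.398 -1.182 -0.793
vertex 0.045 -0.841 -0.905
vertex -1.237 0.323 0.476
endloop
endfacet
facet normal 0.493 -0.383 0.781
outer loop
vertex -1.237 0.323 0.476
vertex 0.045 -0.841 -0.905
vertex -0.795 0.664 0.364
endloop
endfacet
facet normal -0.392 0.703 0.593
outer loop
vertex -1.237 0.323 0.476
vertex -0.795 0.664 0.364
vertex -1.26 0.683 0.034
endloop
endfacet

endsolid


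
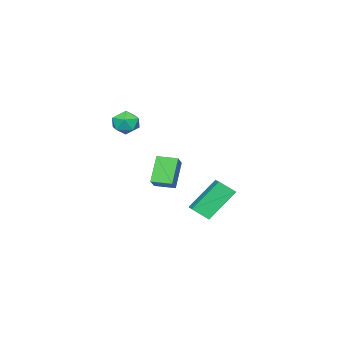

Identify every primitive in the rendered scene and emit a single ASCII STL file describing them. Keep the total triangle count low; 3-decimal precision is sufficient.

solid 
facet normal -0.745 -0.331 -0.580
outer loop
vertex 1.13 0.101 0.988
vertex 0.778 0.982 0.937
vertex 1.94 0.357 -0.199
endloop
endfacet
facet normal 0.371 -0.927 0.053
outer loop
vertex 2.662 0.678 0.363
vertex 1.13 0.101 0.988
vertex 1.94 0.357 -0.199
endloop
endfacet
facet normal -0.745 -0.331 -0.579
outer loop
vertex 1.94 0.357 -0.199
vertex 0.778 0.982 0.937
vertex 1.588 1.237 -0.25
endloop
endfacet
facet normal 0.555 0.175 -0.813
outer loop
vertex 1.588 1.237 -0.25
vertex 2.662 0.678 0.363
vertex 1.94 0.357 -0.199
endloop
endfacet
facet normal -0.555 -0.175 0.813
outer loop
vertex 1.13 0.101 0.988
vertex 1.5 1.303 1.499
vertex 0.778 0.982 0.937
endloop
endfacet
facet normal 0.371 -0.927 0.054
outer loop
vertex 1.852 0.423 1.55
vertex 1.13 0.101 0.988
vertex 2.662 0.678 0.363
endloop
endfacet
facet normal -0.555 -0.175 0.813
outer loop
vertex 1.852 0.423 1.55
vertex 1.5 1.303 1.499
vertex 1.13 0.101 0.988
endloop
endfacet
facet normal -0.371 0.927 -0.054
outer loop
vertex 0.778 0.982 0.937
vertex 1.5 1.303 1.499
vertex 1.588 1.237 -0.25
endloop
endfacet
facet normal 0.555 0.175 -0.813
outer loop
vertex 2.31 1.559 0.312
vertex 2.662 0.678 0.363
vertex 1.588 1.237 -0.25
endloop
endfacet
facet normal -0.372 0.927 -0.054
outer loop
vertex 1.588 1.237 -0.25
vertex 1.5 1.303 1.499
vertex 2.31 1.559 0.312
endloop
endfacet
facet normal 0.745 0.331 0.579
outer loop
vertex 2.31 1.559 0.312
vertex 1.852 0.423 1.55
vertex 2.662 0.678 0.363
endloop
endfacet
facet normal 0.745 0.331 0.580
outer loop
vertex 1.5 1.303 1.499
vertex 1.852 0.423 1.55
vertex 2.31 1.559 0.312
endloop
endfacet
facet normal -0.211 0.964 -0.162
outer loop
vertex 1.848 -0.826 2.832
vertex 1.155 -0.989 2.766
vertex 1.424 -0.822 3.408
endloop
endfacet
facet normal 0.360 0.896 0.259
outer loop
vertex 1.848 -0.826 2.832
vertex 1.424 -0.822 3.408
vertex 2.082 -1.099 3.451
endloop
endfacet
facet normal 0.851 0.517 -0.093
outer loop
vertex 1.848 -0.826 2.832
vertex 2.082 -1.099 3.451
vertex 2.22 -1.437 2.836
endloop
endfacet
facet normal 0.583 0.350 -0.733
outer loop
vertex 1.848 -0.826 2.832
vertex 2.22 -1.437 2.836
vertex 1.647 -1.369 2.413
endloop
endfacet
facet normal -0.073 0.626 -0.776
outer loop
vertex 1.848 -0.826 2.832
vertex 1.647 -1.369 2.413
vertex 1.155 -0.989 2.766
endloop
endfacet
facet normal 0.165 0.523 0.836
outer loop
vertex 2.082 -1.099 3.451
vertex 1.424 -0.822 3.408
vertex 1.533 -1.431 3.767
endloop
endfacet
facet normal -0.759 0.633 0.153
outer loop
vertex 1.424 -0.822 3.408
vertex 1.155 -0.989 2.766
vertex 0.96 -1.363 3.344
endloop
endfacet
facet normal -0.536 0.087 -0.840
outer loop
vertex 1.155 -0.989 2.766
vertex 1.647 -1.369 2.413
vertex 1.098 -1.701 2.729
endloop
endfacet
facet normal 0.526 -0.360 -0.770
outer loop
vertex 1.647 -1.369 2.413
vertex 2.22 -1.437 2.836
vertex 1.756 -1.978 2.772
endloop
endfacet
facet normal 0.960 -0.091 0.265
outer loop
vertex 2.22 -1.437 2.836
vertex 2.082 -1.099 3.451
vertex 2.025 -1.811 3.414
endloop
endfacet
facet normal -0.583 -0.350 0.733
outer loop
vertex 1.332 -1.974 3.348
vertex 1.533 -1.431 3.767
vertex 0.96 -1.363 3.344
endloop
endfacet
facet normal -0.851 -0.517 0.093
outer loop
vertex 1.332 -1.974 3.348
vertex 0.96 -1.363 3.344
vertex 1.098 -1.701 2.729
endloop
endfacet
facet normal -0.360 -0.896 -0.259
outer loop
vertex 1.332 -1.974 3.348
vertex 1.098 -1.701 2.729
vertex 1.756 -1.978 2.772
endloop
endfacet
facet normal 0.211 -0.964 0.162
outer loop
vertex 1.332 -1.974 3.348
vertex 1.756 -1.978 2.772
vertex 2.025 -1.811 3.414
endloop
endfacet
facet normal 0.073 -0.626 0.776
outer loop
vertex 1.332 -1.974 3.348
vertex 2.025 -1.811 3.414
vertex 1.533 -1.431 3.767
endloop
endfacet
facet normal -0.526 0.360 0.770
outer loop
vertex 0.96 -1.363 3.344
vertex 1.533 -1.431 3.767
vertex 1.424 -0.822 3.408
endloop
endfacet
facet normal -0.960 0.091 -0.265
outer loop
vertex 1.098 -1.701 2.729
vertex 0.96 -1.363 3.344
vertex 1.155 -0.989 2.766
endloop
endfacet
facet normal -0.165 -0.523 -0.836
outer loop
vertex 1.756 -1.978 2.772
vertex 1.098 -1.701 2.729
vertex 1.647 -1.369 2.413
endloop
endfacet
facet normal 0.759 -0.633 -0.153
outer loop
vertex 2.025 -1.811 3.414
vertex 1.756 -1.978 2.772
vertex 2.22 -1.437 2.836
endloop
endfacet
facet normal 0.536 -0.087 0.840
outer loop
vertex 1.533 -1.431 3.767
vertex 2.025 -1.811 3.414
vertex 2.082 -1.099 3.451
endloop
endfacet
facet normal -0.722 -0.623 -0.301
outer loop
vertex -2.039 -0.588 -3.055
vertex -3.224 0.073 -1.585
vertex -2.391 0.107 -3.65
endloop
endfacet
facet normal 0.592 -0.330 -0.735
outer loop
vertex -1.396 0.967 -3.235
vertex -2.039 -0.588 -3.055
vertex -2.391 0.107 -3.65
endloop
endfacet
facet normal -0.721 -0.624 -0.301
outer loop
vertex -2.391 0.107 -3.65
vertex -3.224 0.073 -1.585
vertex -3.576 0.767 -2.181
endloop
endfacet
facet normal -0.359 0.708 -0.608
outer loop
vertex -3.576 0.767 -2.181
vertex -1.396 0.967 -3.235
vertex -2.391 0.107 -3.65
endloop
endfacet
facet normal 0.359 -0.708 0.608
outer loop
vertex -2.039 -0.588 -3.055
vertex -2.229 0.933 -1.17
vertex -3.224 0.073 -1.585
endloop
endfacet
facet normal 0.593 -0.330 -0.735
outer loop
vertex -1.044 0.273 -2.639
vertex -2.039 -0.588 -3.055
vertex -1.396 0.967 -3.235
endloop
endfacet
facet normal 0.359 -0.708 0.608
outer loop
vertex -1.044 0.273 -2.639
vertex -2.229 0.933 -1.17
vertex -2.039 -0.588 -3.055
endloop
endfacet
facet normal -0.592 0.331 0.735
outer loop
vertex -3.224 0.073 -1.585
vertex -2.229 0.933 -1.17
vertex -3.576 0.767 -2.181
endloop
endfacet
facet normal -0.359 0.708 -0.608
outer loop
vertex -2.581 1.628 -1.765
vertex -1.396 0.967 -3.235
vertex -3.576 0.767 -2.181
endloop
endfacet
facet normal -0.592 0.329 0.735
outer loop
vertex -3.576 0.767 -2.181
vertex -2.229 0.933 -1.17
vertex -2.581 1.628 -1.765
endloop
endfacet
facet normal 0.721 0.624 0.301
outer loop
vertex -2.581 1.628 -1.765
vertex -1.044 0.273 -2.639
vertex -1.396 0.967 -3.235
endloop
endfacet
facet normal 0.721 0.624 0.302
outer loop
vertex -2.229 0.933 -1.17
vertex -1.044 0.273 -2.639
vertex -2.581 1.628 -1.765
endloop
endfacet

endsolid


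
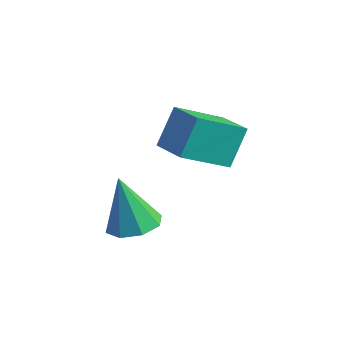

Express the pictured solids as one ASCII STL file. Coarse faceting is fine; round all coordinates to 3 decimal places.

solid 
facet normal -0.943 0.251 -0.219
outer loop
vertex -4.414 -1.17 2.991
vertex -4.486 -0.307 4.289
vertex -3.764 0.396 1.987
endloop
endfacet
facet normal 0.046 -0.553 -0.832
outer loop
vertex -2.454 0.047 2.291
vertex -4.414 -1.17 2.991
vertex -3.764 0.396 1.987
endloop
endfacet
facet normal -0.943 0.251 -0.219
outer loop
vertex -3.764 0.396 1.987
vertex -4.486 -0.307 4.289
vertex -3.836 1.258 3.284
endloop
endfacet
facet normal 0.330 0.795 -0.510
outer loop
vertex -3.836 1.258 3.284
vertex -2.454 0.047 2.291
vertex -3.764 0.396 1.987
endloop
endfacet
facet normal -0.330 -0.794 0.510
outer loop
vertex -4.414 -1.17 2.991
vertex -3.176 -0.656 4.593
vertex -4.486 -0.307 4.289
endloop
endfacet
facet normal 0.047 -0.553 -0.832
outer loop
vertex -3.104 -1.518 3.296
vertex -4.414 -1.17 2.991
vertex -2.454 0.047 2.291
endloop
endfacet
facet normal -0.330 -0.795 0.510
outer loop
vertex -3.104 -1.518 3.296
vertex -3.176 -0.656 4.593
vertex -4.414 -1.17 2.991
endloop
endfacet
facet normal -0.046 0.553 0.832
outer loop
vertex -4.486 -0.307 4.289
vertex -3.176 -0.656 4.593
vertex -3.836 1.258 3.284
endloop
endfacet
facet normal 0.330 0.794 -0.510
outer loop
vertex -2.526 0.91 3.589
vertex -2.454 0.047 2.291
vertex -3.836 1.258 3.284
endloop
endfacet
facet normal -0.047 0.553 0.832
outer loop
vertex -3.836 1.258 3.284
vertex -3.176 -0.656 4.593
vertex -2.526 0.91 3.589
endloop
endfacet
facet normal 0.943 -0.251 0.219
outer loop
vertex -2.526 0.91 3.589
vertex -3.104 -1.518 3.296
vertex -2.454 0.047 2.291
endloop
endfacet
facet normal 0.943 -0.251 0.219
outer loop
vertex -3.176 -0.656 4.593
vertex -3.104 -1.518 3.296
vertex -2.526 0.91 3.589
endloop
endfacet
facet normal 0.261 0.052 -0.964
outer loop
vertex -2.81 -2.737 0.962
vertex -3.648 -2.998 0.721
vertex -3.242 -2.198 0.874
endloop
endfacet
facet normal 0.582 0.562 0.588
outer loop
vertex -2.81 -2.737 0.962
vertex -3.242 -2.198 0.874
vertex -4.172 -3.102 2.659
endloop
endfacet
facet normal 0.260 0.052 -0.964
outer loop
vertex -3.242 -2.198 0.874
vertex -3.648 -2.998 0.721
vertex -3.912 -2.127 0.697
endloop
endfacet
facet normal -0.022 0.896 0.443
outer loop
vertex -3.242 -2.198 0.874
vertex -3.912 -2.127 0.697
vertex -4.172 -3.102 2.659
endloop
endfacet
facet normal 0.262 0.053 -0.964
outer loop
vertex -3.912 -2.127 0.697
vertex -3.648 -2.998 0.721
vertex -4.427 -2.567 0.533
endloop
endfacet
facet normal -0.674 0.693 0.255
outer loop
vertex -3.912 -2.127 0.697
vertex -4.427 -2.567 0.533
vertex -4.172 -3.102 2.659
endloop
endfacet
facet normal 0.261 0.052 -0.964
outer loop
vertex -4.427 -2.567 0.533
vertex -3.648 -2.998 0.721
vertex -4.485 -3.259 0.48
endloop
endfacet
facet normal -0.988 0.072 0.137
outer loop
vertex -4.427 -2.567 0.533
vertex -4.485 -3.259 0.48
vertex -4.172 -3.102 2.659
endloop
endfacet
facet normal 0.261 0.052 -0.964
outer loop
vertex -4.485 -3.259 0.48
vertex -3.648 -2.998 0.721
vertex -4.053 -3.798 0.568
endloop
endfacet
facet normal -0.783 -0.602 0.156
outer loop
vertex -4.485 -3.259 0.48
vertex -4.053 -3.798 0.568
vertex -4.172 -3.102 2.659
endloop
endfacet
facet normal 0.262 0.052 -0.964
outer loop
vertex -4.053 -3.798 0.568
vertex -3.648 -2.998 0.721
vertex -3.384 -3.868 0.746
endloop
endfacet
facet normal -0.178 -0.937 0.302
outer loop
vertex -4.053 -3.798 0.568
vertex -3.384 -3.868 0.746
vertex -4.172 -3.102 2.659
endloop
endfacet
facet normal 0.261 0.051 -0.964
outer loop
vertex -3.384 -3.868 0.746
vertex -3.648 -2.998 0.721
vertex -2.868 -3.429 0.909
endloop
endfacet
facet normal 0.471 -0.735 0.488
outer loop
vertex -3.384 -3.868 0.746
vertex -2.868 -3.429 0.909
vertex -4.172 -3.102 2.659
endloop
endfacet
facet normal 0.261 0.052 -0.964
outer loop
vertex -2.868 -3.429 0.909
vertex -3.648 -2.998 0.721
vertex -2.81 -2.737 0.962
endloop
endfacet
facet normal 0.787 -0.112 0.607
outer loop
vertex -2.868 -3.429 0.909
vertex -2.81 -2.737 0.962
vertex -4.172 -3.102 2.659
endloop
endfacet

endsolid


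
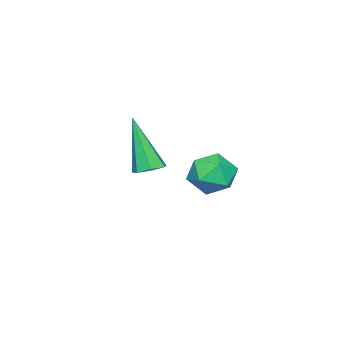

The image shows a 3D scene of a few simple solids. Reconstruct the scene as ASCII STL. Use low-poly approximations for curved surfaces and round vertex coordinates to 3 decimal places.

solid 
facet normal -0.268 0.544 0.795
outer loop
vertex 2.459 2.685 0.853
vertex 2.453 2.025 1.303
vertex 3.123 2.455 1.234
endloop
endfacet
facet normal 0.126 0.931 0.343
outer loop
vertex 2.459 2.685 0.853
vertex 3.123 2.455 1.234
vertex 3.166 2.726 0.483
endloop
endfacet
facet normal -0.205 0.935 -0.289
outer loop
vertex 2.459 2.685 0.853
vertex 3.166 2.726 0.483
vertex 2.524 2.463 0.088
endloop
endfacet
facet normal -0.803 0.551 -0.228
outer loop
vertex 2.459 2.685 0.853
vertex 2.524 2.463 0.088
vertex 2.083 2.03 0.595
endloop
endfacet
facet normal -0.842 0.309 0.442
outer loop
vertex 2.459 2.685 0.853
vertex 2.083 2.03 0.595
vertex 2.453 2.025 1.303
endloop
endfacet
facet normal 0.755 0.602 0.261
outer loop
vertex 3.166 2.726 0.483
vertex 3.123 2.455 1.234
vertex 3.597 2.09 0.705
endloop
endfacet
facet normal 0.117 -0.023 0.993
outer loop
vertex 3.123 2.455 1.234
vertex 2.453 2.025 1.303
vertex 3.156 1.657 1.212
endloop
endfacet
facet normal -0.812 -0.403 0.422
outer loop
vertex 2.453 2.025 1.303
vertex 2.083 2.03 0.595
vertex 2.514 1.394 0.817
endloop
endfacet
facet normal -0.749 -0.013 -0.662
outer loop
vertex 2.083 2.03 0.595
vertex 2.524 2.463 0.088
vertex 2.557 1.665 0.066
endloop
endfacet
facet normal 0.220 0.609 -0.762
outer loop
vertex 2.524 2.463 0.088
vertex 3.166 2.726 0.483
vertex 3.227 2.095 -0.003
endloop
endfacet
facet normal 0.803 -0.551 0.228
outer loop
vertex 3.221 1.435 0.447
vertex 3.597 2.09 0.705
vertex 3.156 1.657 1.212
endloop
endfacet
facet normal 0.205 -0.935 0.289
outer loop
vertex 3.221 1.435 0.447
vertex 3.156 1.657 1.212
vertex 2.514 1.394 0.817
endloop
endfacet
facet normal -0.126 -0.931 -0.343
outer loop
vertex 3.221 1.435 0.447
vertex 2.514 1.394 0.817
vertex 2.557 1.665 0.066
endloop
endfacet
facet normal 0.268 -0.544 -0.795
outer loop
vertex 3.221 1.435 0.447
vertex 2.557 1.665 0.066
vertex 3.227 2.095 -0.003
endloop
endfacet
facet normal 0.842 -0.309 -0.442
outer loop
vertex 3.221 1.435 0.447
vertex 3.227 2.095 -0.003
vertex 3.597 2.09 0.705
endloop
endfacet
facet normal 0.749 0.013 0.662
outer loop
vertex 3.156 1.657 1.212
vertex 3.597 2.09 0.705
vertex 3.123 2.455 1.234
endloop
endfacet
facet normal -0.220 -0.609 0.762
outer loop
vertex 2.514 1.394 0.817
vertex 3.156 1.657 1.212
vertex 2.453 2.025 1.303
endloop
endfacet
facet normal -0.755 -0.602 -0.261
outer loop
vertex 2.557 1.665 0.066
vertex 2.514 1.394 0.817
vertex 2.083 2.03 0.595
endloop
endfacet
facet normal -0.117 0.023 -0.993
outer loop
vertex 3.227 2.095 -0.003
vertex 2.557 1.665 0.066
vertex 2.524 2.463 0.088
endloop
endfacet
facet normal 0.812 0.403 -0.422
outer loop
vertex 3.597 2.09 0.705
vertex 3.227 2.095 -0.003
vertex 3.166 2.726 0.483
endloop
endfacet
facet normal 0.127 0.370 -0.920
outer loop
vertex 1.171 -1.496 -0.828
vertex 0.634 -1.381 -0.856
vertex 1.043 -1.064 -0.672
endloop
endfacet
facet normal 0.900 0.115 0.420
outer loop
vertex 1.171 -1.496 -0.828
vertex 1.043 -1.064 -0.672
vertex 0.366 -2.159 1.076
endloop
endfacet
facet normal 0.127 0.370 -0.920
outer loop
vertex 1.043 -1.064 -0.672
vertex 0.634 -1.381 -0.856
vertex 0.607 -0.87 -0.654
endloop
endfacet
facet normal 0.348 0.728 0.591
outer loop
vertex 1.043 -1.064 -0.672
vertex 0.607 -0.87 -0.654
vertex 0.366 -2.159 1.076
endloop
endfacet
facet normal 0.128 0.370 -0.920
outer loop
vertex 0.607 -0.87 -0.654
vertex 0.634 -1.381 -0.856
vertex 0.191 -1.062 -0.789
endloop
endfacet
facet normal -0.491 0.730 0.475
outer loop
vertex 0.607 -0.87 -0.654
vertex 0.191 -1.062 -0.789
vertex 0.366 -2.159 1.076
endloop
endfacet
facet normal 0.127 0.370 -0.920
outer loop
vertex 0.191 -1.062 -0.789
vertex 0.634 -1.381 -0.856
vertex 0.108 -1.494 -0.974
endloop
endfacet
facet normal -0.980 0.119 0.162
outer loop
vertex 0.191 -1.062 -0.789
vertex 0.108 -1.494 -0.974
vertex 0.366 -2.159 1.076
endloop
endfacet
facet normal 0.127 0.371 -0.920
outer loop
vertex 0.108 -1.494 -0.974
vertex 0.634 -1.381 -0.856
vertex 0.421 -1.841 -1.071
endloop
endfacet
facet normal -0.753 -0.647 -0.115
outer loop
vertex 0.108 -1.494 -0.974
vertex 0.421 -1.841 -1.071
vertex 0.366 -2.159 1.076
endloop
endfacet
facet normal 0.127 0.371 -0.920
outer loop
vertex 0.421 -1.841 -1.071
vertex 0.634 -1.381 -0.856
vertex 0.894 -1.842 -1.006
endloop
endfacet
facet normal 0.018 -0.989 -0.146
outer loop
vertex 0.421 -1.841 -1.071
vertex 0.894 -1.842 -1.006
vertex 0.366 -2.159 1.076
endloop
endfacet
facet normal 0.127 0.371 -0.920
outer loop
vertex 0.894 -1.842 -1.006
vertex 0.634 -1.381 -0.856
vertex 1.171 -1.496 -0.828
endloop
endfacet
facet normal 0.754 -0.651 0.092
outer loop
vertex 0.894 -1.842 -1.006
vertex 1.171 -1.496 -0.828
vertex 0.366 -2.159 1.076
endloop
endfacet

endsolid


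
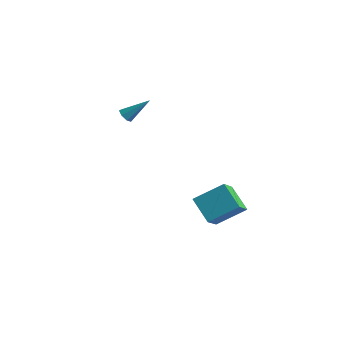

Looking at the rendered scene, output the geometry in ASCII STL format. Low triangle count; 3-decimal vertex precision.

solid 
facet normal -0.611 -0.614 -0.499
outer loop
vertex 3.652 -3.517 -1.904
vertex 2.337 -2.987 -0.947
vertex 3.291 -2.131 -3.167
endloop
endfacet
facet normal 0.769 -0.310 -0.560
outer loop
vertex 4.483 -0.933 -2.193
vertex 3.652 -3.517 -1.904
vertex 3.291 -2.131 -3.167
endloop
endfacet
facet normal -0.611 -0.614 -0.499
outer loop
vertex 3.291 -2.131 -3.167
vertex 2.337 -2.987 -0.947
vertex 1.977 -1.601 -2.21
endloop
endfacet
facet normal -0.189 0.726 -0.661
outer loop
vertex 1.977 -1.601 -2.21
vertex 4.483 -0.933 -2.193
vertex 3.291 -2.131 -3.167
endloop
endfacet
facet normal 0.189 -0.726 0.662
outer loop
vertex 3.652 -3.517 -1.904
vertex 3.529 -1.789 0.027
vertex 2.337 -2.987 -0.947
endloop
endfacet
facet normal 0.769 -0.310 -0.559
outer loop
vertex 4.843 -2.319 -0.93
vertex 3.652 -3.517 -1.904
vertex 4.483 -0.933 -2.193
endloop
endfacet
facet normal 0.189 -0.726 0.661
outer loop
vertex 4.843 -2.319 -0.93
vertex 3.529 -1.789 0.027
vertex 3.652 -3.517 -1.904
endloop
endfacet
facet normal -0.769 0.310 0.559
outer loop
vertex 2.337 -2.987 -0.947
vertex 3.529 -1.789 0.027
vertex 1.977 -1.601 -2.21
endloop
endfacet
facet normal -0.189 0.726 -0.662
outer loop
vertex 3.168 -0.403 -1.236
vertex 4.483 -0.933 -2.193
vertex 1.977 -1.601 -2.21
endloop
endfacet
facet normal -0.769 0.310 0.559
outer loop
vertex 1.977 -1.601 -2.21
vertex 3.529 -1.789 0.027
vertex 3.168 -0.403 -1.236
endloop
endfacet
facet normal 0.611 0.614 0.500
outer loop
vertex 3.168 -0.403 -1.236
vertex 4.843 -2.319 -0.93
vertex 4.483 -0.933 -2.193
endloop
endfacet
facet normal 0.611 0.614 0.499
outer loop
vertex 3.529 -1.789 0.027
vertex 4.843 -2.319 -0.93
vertex 3.168 -0.403 -1.236
endloop
endfacet
facet normal -0.586 -0.489 -0.646
outer loop
vertex -3.385 -0.508 1.56
vertex -3.782 -0.475 1.895
vertex -3.646 -0.142 1.52
endloop
endfacet
facet normal 0.698 0.435 -0.569
outer loop
vertex -3.385 -0.508 1.56
vertex -3.646 -0.142 1.52
vertex -2.738 0.395 3.045
endloop
endfacet
facet normal -0.586 -0.489 -0.646
outer loop
vertex -3.646 -0.142 1.52
vertex -3.782 -0.475 1.895
vertex -4.009 -0.027 1.762
endloop
endfacet
facet normal 0.055 0.931 -0.360
outer loop
vertex -3.646 -0.142 1.52
vertex -4.009 -0.027 1.762
vertex -2.738 0.395 3.045
endloop
endfacet
facet normal -0.586 -0.489 -0.646
outer loop
vertex -4.009 -0.027 1.762
vertex -3.782 -0.475 1.895
vertex -4.201 -0.25 2.105
endloop
endfacet
facet normal -0.518 0.820 0.243
outer loop
vertex -4.009 -0.027 1.762
vertex -4.201 -0.25 2.105
vertex -2.738 0.395 3.045
endloop
endfacet
facet normal -0.586 -0.489 -0.646
outer loop
vertex -4.201 -0.25 2.105
vertex -3.782 -0.475 1.895
vertex -4.077 -0.642 2.289
endloop
endfacet
facet normal -0.587 0.184 0.788
outer loop
vertex -4.201 -0.25 2.105
vertex -4.077 -0.642 2.289
vertex -2.738 0.395 3.045
endloop
endfacet
facet normal -0.586 -0.489 -0.646
outer loop
vertex -4.077 -0.642 2.289
vertex -3.782 -0.475 1.895
vertex -3.731 -0.909 2.177
endloop
endfacet
facet normal -0.103 -0.496 0.862
outer loop
vertex -4.077 -0.642 2.289
vertex -3.731 -0.909 2.177
vertex -2.738 0.395 3.045
endloop
endfacet
facet normal -0.585 -0.489 -0.647
outer loop
vertex -3.731 -0.909 2.177
vertex -3.782 -0.475 1.895
vertex -3.423 -0.849 1.853
endloop
endfacet
facet normal 0.572 -0.710 0.412
outer loop
vertex -3.731 -0.909 2.177
vertex -3.423 -0.849 1.853
vertex -2.738 0.395 3.045
endloop
endfacet
facet normal -0.586 -0.490 -0.646
outer loop
vertex -3.423 -0.849 1.853
vertex -3.782 -0.475 1.895
vertex -3.385 -0.508 1.56
endloop
endfacet
facet normal 0.928 -0.296 -0.224
outer loop
vertex -3.423 -0.849 1.853
vertex -3.385 -0.508 1.56
vertex -2.738 0.395 3.045
endloop
endfacet

endsolid


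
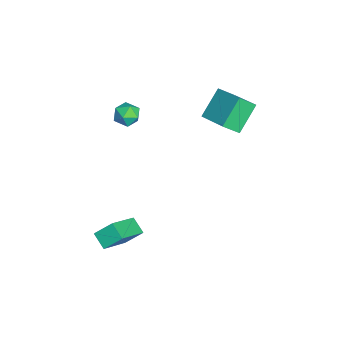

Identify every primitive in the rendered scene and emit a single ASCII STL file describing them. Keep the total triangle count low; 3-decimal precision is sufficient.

solid 
facet normal -0.796 -0.529 -0.294
outer loop
vertex -3.381 2.896 0.843
vertex -3.629 3.714 0.044
vertex -2.401 2.063 -0.314
endloop
endfacet
facet normal 0.212 -0.699 0.683
outer loop
vertex -1.071 2.946 0.176
vertex -3.381 2.896 0.843
vertex -2.401 2.063 -0.314
endloop
endfacet
facet normal -0.796 -0.529 -0.294
outer loop
vertex -2.401 2.063 -0.314
vertex -3.629 3.714 0.044
vertex -2.649 2.881 -1.113
endloop
endfacet
facet normal 0.566 -0.482 -0.669
outer loop
vertex -2.649 2.881 -1.113
vertex -1.071 2.946 0.176
vertex -2.401 2.063 -0.314
endloop
endfacet
facet normal -0.566 0.482 0.669
outer loop
vertex -3.381 2.896 0.843
vertex -2.299 4.597 0.534
vertex -3.629 3.714 0.044
endloop
endfacet
facet normal 0.212 -0.699 0.683
outer loop
vertex -2.051 3.779 1.333
vertex -3.381 2.896 0.843
vertex -1.071 2.946 0.176
endloop
endfacet
facet normal -0.566 0.482 0.669
outer loop
vertex -2.051 3.779 1.333
vertex -2.299 4.597 0.534
vertex -3.381 2.896 0.843
endloop
endfacet
facet normal -0.212 0.699 -0.683
outer loop
vertex -3.629 3.714 0.044
vertex -2.299 4.597 0.534
vertex -2.649 2.881 -1.113
endloop
endfacet
facet normal 0.566 -0.482 -0.669
outer loop
vertex -1.319 3.764 -0.623
vertex -1.071 2.946 0.176
vertex -2.649 2.881 -1.113
endloop
endfacet
facet normal -0.212 0.699 -0.683
outer loop
vertex -2.649 2.881 -1.113
vertex -2.299 4.597 0.534
vertex -1.319 3.764 -0.623
endloop
endfacet
facet normal 0.796 0.529 0.294
outer loop
vertex -1.319 3.764 -0.623
vertex -2.051 3.779 1.333
vertex -1.071 2.946 0.176
endloop
endfacet
facet normal 0.796 0.529 0.294
outer loop
vertex -2.299 4.597 0.534
vertex -2.051 3.779 1.333
vertex -1.319 3.764 -0.623
endloop
endfacet
facet normal -0.732 -0.457 0.505
outer loop
vertex 3.056 -3.112 -3.422
vertex 3.021 -2.272 -2.713
vertex 1.586 -2.129 -4.662
endloop
endfacet
facet normal 0.033 -0.764 -0.644
outer loop
vertex 2.259 -1.708 -5.127
vertex 3.056 -3.112 -3.422
vertex 1.586 -2.129 -4.662
endloop
endfacet
facet normal -0.732 -0.457 0.506
outer loop
vertex 1.586 -2.129 -4.662
vertex 3.021 -2.272 -2.713
vertex 1.551 -1.288 -3.953
endloop
endfacet
facet normal -0.681 0.455 -0.574
outer loop
vertex 1.551 -1.288 -3.953
vertex 2.259 -1.708 -5.127
vertex 1.586 -2.129 -4.662
endloop
endfacet
facet normal 0.681 -0.456 0.573
outer loop
vertex 3.056 -3.112 -3.422
vertex 3.694 -1.851 -3.178
vertex 3.021 -2.272 -2.713
endloop
endfacet
facet normal 0.032 -0.764 -0.644
outer loop
vertex 3.729 -2.692 -3.887
vertex 3.056 -3.112 -3.422
vertex 2.259 -1.708 -5.127
endloop
endfacet
facet normal 0.681 -0.455 0.574
outer loop
vertex 3.729 -2.692 -3.887
vertex 3.694 -1.851 -3.178
vertex 3.056 -3.112 -3.422
endloop
endfacet
facet normal -0.032 0.764 0.645
outer loop
vertex 3.021 -2.272 -2.713
vertex 3.694 -1.851 -3.178
vertex 1.551 -1.288 -3.953
endloop
endfacet
facet normal -0.681 0.456 -0.574
outer loop
vertex 2.224 -0.868 -4.418
vertex 2.259 -1.708 -5.127
vertex 1.551 -1.288 -3.953
endloop
endfacet
facet normal -0.032 0.764 0.644
outer loop
vertex 1.551 -1.288 -3.953
vertex 3.694 -1.851 -3.178
vertex 2.224 -0.868 -4.418
endloop
endfacet
facet normal 0.732 0.457 -0.505
outer loop
vertex 2.224 -0.868 -4.418
vertex 3.729 -2.692 -3.887
vertex 2.259 -1.708 -5.127
endloop
endfacet
facet normal 0.732 0.457 -0.506
outer loop
vertex 3.694 -1.851 -3.178
vertex 3.729 -2.692 -3.887
vertex 2.224 -0.868 -4.418
endloop
endfacet
facet normal -0.487 0.795 -0.362
outer loop
vertex -1.247 -0.943 0.639
vertex -1.872 -1.266 0.771
vertex -1.57 -0.853 1.271
endloop
endfacet
facet normal 0.135 0.988 -0.072
outer loop
vertex -1.247 -0.943 0.639
vertex -1.57 -0.853 1.271
vertex -0.863 -0.952 1.242
endloop
endfacet
facet normal 0.657 0.634 -0.409
outer loop
vertex -1.247 -0.943 0.639
vertex -0.863 -0.952 1.242
vertex -0.727 -1.426 0.725
endloop
endfacet
facet normal 0.355 0.221 -0.908
outer loop
vertex -1.247 -0.943 0.639
vertex -0.727 -1.426 0.725
vertex -1.35 -1.62 0.434
endloop
endfacet
facet normal -0.351 0.320 -0.880
outer loop
vertex -1.247 -0.943 0.639
vertex -1.35 -1.62 0.434
vertex -1.872 -1.266 0.771
endloop
endfacet
facet normal 0.134 0.780 0.611
outer loop
vertex -0.863 -0.952 1.242
vertex -1.57 -0.853 1.271
vertex -1.25 -1.28 1.746
endloop
endfacet
facet normal -0.873 0.468 0.141
outer loop
vertex -1.57 -0.853 1.271
vertex -1.872 -1.266 0.771
vertex -1.873 -1.474 1.455
endloop
endfacet
facet normal -0.653 -0.300 -0.696
outer loop
vertex -1.872 -1.266 0.771
vertex -1.35 -1.62 0.434
vertex -1.737 -1.948 0.938
endloop
endfacet
facet normal 0.489 -0.459 -0.742
outer loop
vertex -1.35 -1.62 0.434
vertex -0.727 -1.426 0.725
vertex -1.03 -2.047 0.909
endloop
endfacet
facet normal 0.976 0.209 0.065
outer loop
vertex -0.727 -1.426 0.725
vertex -0.863 -0.952 1.242
vertex -0.728 -1.634 1.409
endloop
endfacet
facet normal -0.355 -0.221 0.908
outer loop
vertex -1.353 -1.957 1.541
vertex -1.25 -1.28 1.746
vertex -1.873 -1.474 1.455
endloop
endfacet
facet normal -0.657 -0.634 0.409
outer loop
vertex -1.353 -1.957 1.541
vertex -1.873 -1.474 1.455
vertex -1.737 -1.948 0.938
endloop
endfacet
facet normal -0.135 -0.988 0.072
outer loop
vertex -1.353 -1.957 1.541
vertex -1.737 -1.948 0.938
vertex -1.03 -2.047 0.909
endloop
endfacet
facet normal 0.487 -0.795 0.362
outer loop
vertex -1.353 -1.957 1.541
vertex -1.03 -2.047 0.909
vertex -0.728 -1.634 1.409
endloop
endfacet
facet normal 0.351 -0.320 0.880
outer loop
vertex -1.353 -1.957 1.541
vertex -0.728 -1.634 1.409
vertex -1.25 -1.28 1.746
endloop
endfacet
facet normal -0.489 0.459 0.742
outer loop
vertex -1.873 -1.474 1.455
vertex -1.25 -1.28 1.746
vertex -1.57 -0.853 1.271
endloop
endfacet
facet normal -0.976 -0.209 -0.065
outer loop
vertex -1.737 -1.948 0.938
vertex -1.873 -1.474 1.455
vertex -1.872 -1.266 0.771
endloop
endfacet
facet normal -0.134 -0.780 -0.611
outer loop
vertex -1.03 -2.047 0.909
vertex -1.737 -1.948 0.938
vertex -1.35 -1.62 0.434
endloop
endfacet
facet normal 0.873 -0.468 -0.141
outer loop
vertex -0.728 -1.634 1.409
vertex -1.03 -2.047 0.909
vertex -0.727 -1.426 0.725
endloop
endfacet
facet normal 0.653 0.300 0.696
outer loop
vertex -1.25 -1.28 1.746
vertex -0.728 -1.634 1.409
vertex -0.863 -0.952 1.242
endloop
endfacet

endsolid


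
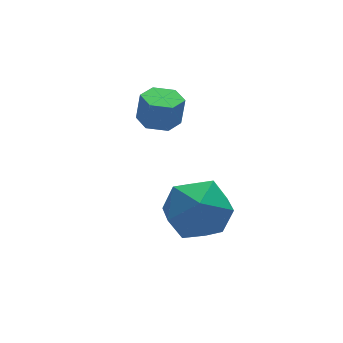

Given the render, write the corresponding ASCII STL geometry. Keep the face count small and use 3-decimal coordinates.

solid 
facet normal -0.149 -0.015 -0.989
outer loop
vertex 2.998 2.953 0.368
vertex 2.383 2.612 0.466
vertex 2.397 3.322 0.453
endloop
endfacet
facet normal 0.512 0.854 -0.090
outer loop
vertex 2.998 2.953 0.368
vertex 2.397 3.322 0.453
vertex 3.152 2.969 1.396
endloop
endfacet
facet normal 0.512 0.854 -0.091
outer loop
vertex 3.152 2.969 1.396
vertex 2.397 3.322 0.453
vertex 2.552 3.338 1.481
endloop
endfacet
facet normal 0.149 0.015 0.989
outer loop
vertex 3.152 2.969 1.396
vertex 2.552 3.338 1.481
vertex 2.537 2.628 1.494
endloop
endfacet
facet normal -0.149 -0.015 -0.989
outer loop
vertex 2.397 3.322 0.453
vertex 2.383 2.612 0.466
vertex 1.782 2.981 0.551
endloop
endfacet
facet normal -0.477 0.877 0.058
outer loop
vertex 2.397 3.322 0.453
vertex 1.782 2.981 0.551
vertex 2.552 3.338 1.481
endloop
endfacet
facet normal -0.477 0.877 0.058
outer loop
vertex 2.552 3.338 1.481
vertex 1.782 2.981 0.551
vertex 1.937 2.997 1.579
endloop
endfacet
facet normal 0.149 0.015 0.989
outer loop
vertex 2.552 3.338 1.481
vertex 1.937 2.997 1.579
vertex 2.537 2.628 1.494
endloop
endfacet
facet normal -0.149 -0.015 -0.989
outer loop
vertex 1.782 2.981 0.551
vertex 2.383 2.612 0.466
vertex 1.768 2.271 0.564
endloop
endfacet
facet normal -0.989 0.022 0.149
outer loop
vertex 1.782 2.981 0.551
vertex 1.768 2.271 0.564
vertex 1.937 2.997 1.579
endloop
endfacet
facet normal -0.989 0.024 0.148
outer loop
vertex 1.937 2.997 1.579
vertex 1.768 2.271 0.564
vertex 1.922 2.287 1.592
endloop
endfacet
facet normal 0.149 0.015 0.989
outer loop
vertex 1.937 2.997 1.579
vertex 1.922 2.287 1.592
vertex 2.537 2.628 1.494
endloop
endfacet
facet normal -0.149 -0.015 -0.989
outer loop
vertex 1.768 2.271 0.564
vertex 2.383 2.612 0.466
vertex 2.368 1.902 0.479
endloop
endfacet
facet normal -0.512 -0.854 0.090
outer loop
vertex 1.768 2.271 0.564
vertex 2.368 1.902 0.479
vertex 1.922 2.287 1.592
endloop
endfacet
facet normal -0.512 -0.854 0.090
outer loop
vertex 1.922 2.287 1.592
vertex 2.368 1.902 0.479
vertex 2.523 1.918 1.507
endloop
endfacet
facet normal 0.149 0.015 0.989
outer loop
vertex 1.922 2.287 1.592
vertex 2.523 1.918 1.507
vertex 2.537 2.628 1.494
endloop
endfacet
facet normal -0.149 -0.015 -0.989
outer loop
vertex 2.368 1.902 0.479
vertex 2.383 2.612 0.466
vertex 2.983 2.243 0.381
endloop
endfacet
facet normal 0.477 -0.877 -0.058
outer loop
vertex 2.368 1.902 0.479
vertex 2.983 2.243 0.381
vertex 2.523 1.918 1.507
endloop
endfacet
facet normal 0.477 -0.877 -0.058
outer loop
vertex 2.523 1.918 1.507
vertex 2.983 2.243 0.381
vertex 3.138 2.259 1.409
endloop
endfacet
facet normal 0.149 0.015 0.989
outer loop
vertex 2.523 1.918 1.507
vertex 3.138 2.259 1.409
vertex 2.537 2.628 1.494
endloop
endfacet
facet normal -0.149 -0.015 -0.989
outer loop
vertex 2.983 2.243 0.381
vertex 2.383 2.612 0.466
vertex 2.998 2.953 0.368
endloop
endfacet
facet normal 0.989 -0.024 -0.149
outer loop
vertex 2.983 2.243 0.381
vertex 2.998 2.953 0.368
vertex 3.138 2.259 1.409
endloop
endfacet
facet normal 0.989 -0.022 -0.148
outer loop
vertex 3.138 2.259 1.409
vertex 2.998 2.953 0.368
vertex 3.152 2.969 1.396
endloop
endfacet
facet normal 0.149 0.015 0.989
outer loop
vertex 3.138 2.259 1.409
vertex 3.152 2.969 1.396
vertex 2.537 2.628 1.494
endloop
endfacet
facet normal -0.077 0.028 0.997
outer loop
vertex 1.5 -0.121 -0.338
vertex 1.779 -1.329 -0.282
vertex 2.683 -0.481 -0.236
endloop
endfacet
facet normal 0.137 0.659 0.740
outer loop
vertex 1.5 -0.121 -0.338
vertex 2.683 -0.481 -0.236
vertex 2.38 0.445 -1.005
endloop
endfacet
facet normal -0.359 0.890 0.281
outer loop
vertex 1.5 -0.121 -0.338
vertex 2.38 0.445 -1.005
vertex 1.288 0.169 -1.526
endloop
endfacet
facet normal -0.880 0.401 0.255
outer loop
vertex 1.5 -0.121 -0.338
vertex 1.288 0.169 -1.526
vertex 0.917 -0.928 -1.079
endloop
endfacet
facet normal -0.705 -0.131 0.697
outer loop
vertex 1.5 -0.121 -0.338
vertex 0.917 -0.928 -1.079
vertex 1.779 -1.329 -0.282
endloop
endfacet
facet normal 0.741 0.555 0.377
outer loop
vertex 2.38 0.445 -1.005
vertex 2.683 -0.481 -0.236
vertex 3.203 -0.412 -1.361
endloop
endfacet
facet normal 0.396 -0.465 0.792
outer loop
vertex 2.683 -0.481 -0.236
vertex 1.779 -1.329 -0.282
vertex 2.832 -1.509 -0.914
endloop
endfacet
facet normal -0.620 -0.722 0.307
outer loop
vertex 1.779 -1.329 -0.282
vertex 0.917 -0.928 -1.079
vertex 1.74 -1.785 -1.435
endloop
endfacet
facet normal -0.902 0.139 -0.408
outer loop
vertex 0.917 -0.928 -1.079
vertex 1.288 0.169 -1.526
vertex 1.437 -0.859 -2.204
endloop
endfacet
facet normal -0.060 0.929 -0.365
outer loop
vertex 1.288 0.169 -1.526
vertex 2.38 0.445 -1.005
vertex 2.341 -0.011 -2.158
endloop
endfacet
facet normal 0.880 -0.401 -0.255
outer loop
vertex 2.62 -1.219 -2.102
vertex 3.203 -0.412 -1.361
vertex 2.832 -1.509 -0.914
endloop
endfacet
facet normal 0.359 -0.890 -0.281
outer loop
vertex 2.62 -1.219 -2.102
vertex 2.832 -1.509 -0.914
vertex 1.74 -1.785 -1.435
endloop
endfacet
facet normal -0.137 -0.659 -0.740
outer loop
vertex 2.62 -1.219 -2.102
vertex 1.74 -1.785 -1.435
vertex 1.437 -0.859 -2.204
endloop
endfacet
facet normal 0.077 -0.028 -0.997
outer loop
vertex 2.62 -1.219 -2.102
vertex 1.437 -0.859 -2.204
vertex 2.341 -0.011 -2.158
endloop
endfacet
facet normal 0.705 0.131 -0.697
outer loop
vertex 2.62 -1.219 -2.102
vertex 2.341 -0.011 -2.158
vertex 3.203 -0.412 -1.361
endloop
endfacet
facet normal 0.902 -0.139 0.408
outer loop
vertex 2.832 -1.509 -0.914
vertex 3.203 -0.412 -1.361
vertex 2.683 -0.481 -0.236
endloop
endfacet
facet normal 0.060 -0.929 0.365
outer loop
vertex 1.74 -1.785 -1.435
vertex 2.832 -1.509 -0.914
vertex 1.779 -1.329 -0.282
endloop
endfacet
facet normal -0.741 -0.555 -0.377
outer loop
vertex 1.437 -0.859 -2.204
vertex 1.74 -1.785 -1.435
vertex 0.917 -0.928 -1.079
endloop
endfacet
facet normal -0.396 0.465 -0.792
outer loop
vertex 2.341 -0.011 -2.158
vertex 1.437 -0.859 -2.204
vertex 1.288 0.169 -1.526
endloop
endfacet
facet normal 0.620 0.722 -0.307
outer loop
vertex 3.203 -0.412 -1.361
vertex 2.341 -0.011 -2.158
vertex 2.38 0.445 -1.005
endloop
endfacet

endsolid
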